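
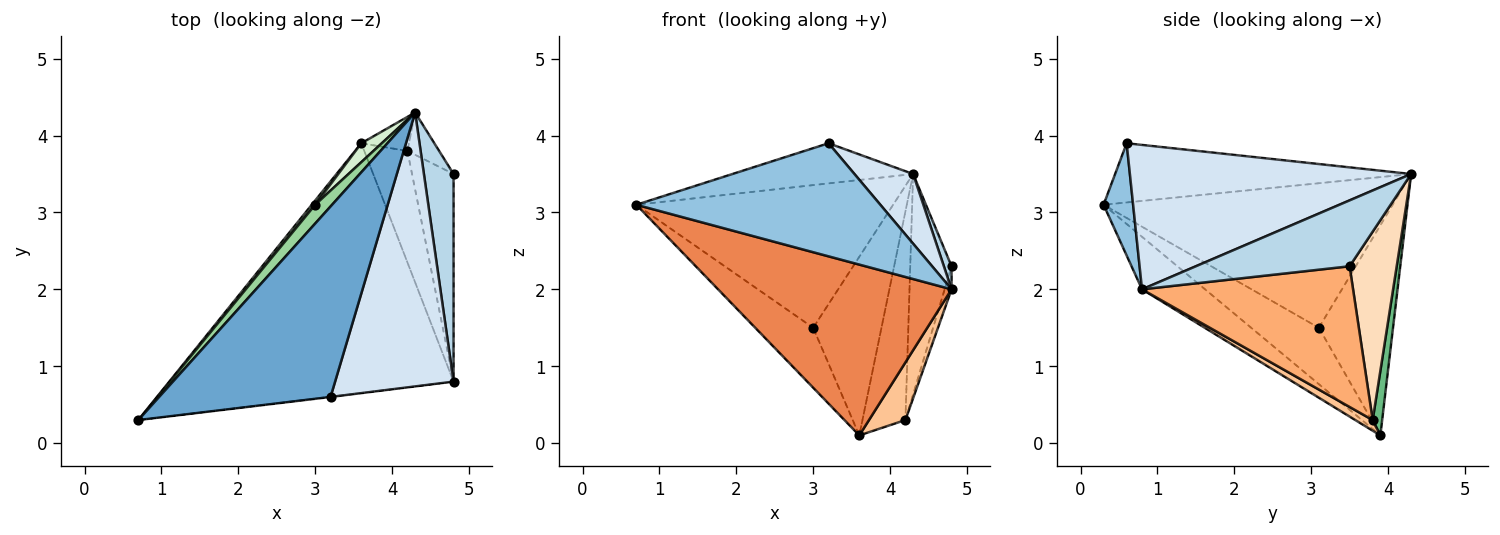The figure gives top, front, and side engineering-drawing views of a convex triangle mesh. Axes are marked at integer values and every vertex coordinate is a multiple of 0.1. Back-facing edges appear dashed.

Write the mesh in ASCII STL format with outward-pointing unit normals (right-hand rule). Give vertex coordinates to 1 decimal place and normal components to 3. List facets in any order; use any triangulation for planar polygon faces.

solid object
 facet normal -0.320 0.195 0.927
  outer loop
   vertex 4.3 4.3 3.5
   vertex 0.7 0.3 3.1
   vertex 3.2 0.6 3.9
  endloop
 endfacet
 facet normal 0.120 -0.993 -0.003
  outer loop
   vertex 4.8 0.8 2.0
   vertex 3.2 0.6 3.9
   vertex 0.7 0.3 3.1
  endloop
 endfacet
 facet normal 0.911 -0.046 0.410
  outer loop
   vertex 4.8 0.8 2.0
   vertex 4.8 3.5 2.3
   vertex 4.3 4.3 3.5
  endloop
 endfacet
 facet normal 0.763 -0.159 0.626
  outer loop
   vertex 4.8 0.8 2.0
   vertex 4.3 4.3 3.5
   vertex 3.2 0.6 3.9
  endloop
 endfacet
 facet normal -0.151 -0.558 -0.816
  outer loop
   vertex 3.6 3.9 0.1
   vertex 4.8 0.8 2.0
   vertex 0.7 0.3 3.1
  endloop
 endfacet
 facet normal 0.959 0.031 -0.283
  outer loop
   vertex 4.2 3.8 0.3
   vertex 4.8 3.5 2.3
   vertex 4.8 0.8 2.0
  endloop
 endfacet
 facet normal 0.214 -0.449 -0.868
  outer loop
   vertex 4.2 3.8 0.3
   vertex 4.8 0.8 2.0
   vertex 3.6 3.9 0.1
  endloop
 endfacet
 facet normal 0.746 0.654 -0.126
  outer loop
   vertex 4.2 3.8 0.3
   vertex 4.3 4.3 3.5
   vertex 4.8 3.5 2.3
  endloop
 endfacet
 facet normal 0.213 0.964 -0.157
  outer loop
   vertex 4.2 3.8 0.3
   vertex 3.6 3.9 0.1
   vertex 4.3 4.3 3.5
  endloop
 endfacet
 facet normal -0.745 0.662 0.087
  outer loop
   vertex 3.0 3.1 1.5
   vertex 0.7 0.3 3.1
   vertex 4.3 4.3 3.5
  endloop
 endfacet
 facet normal -0.759 0.650 0.046
  outer loop
   vertex 3.0 3.1 1.5
   vertex 3.6 3.9 0.1
   vertex 0.7 0.3 3.1
  endloop
 endfacet
 facet normal -0.734 0.676 0.072
  outer loop
   vertex 3.0 3.1 1.5
   vertex 4.3 4.3 3.5
   vertex 3.6 3.9 0.1
  endloop
 endfacet
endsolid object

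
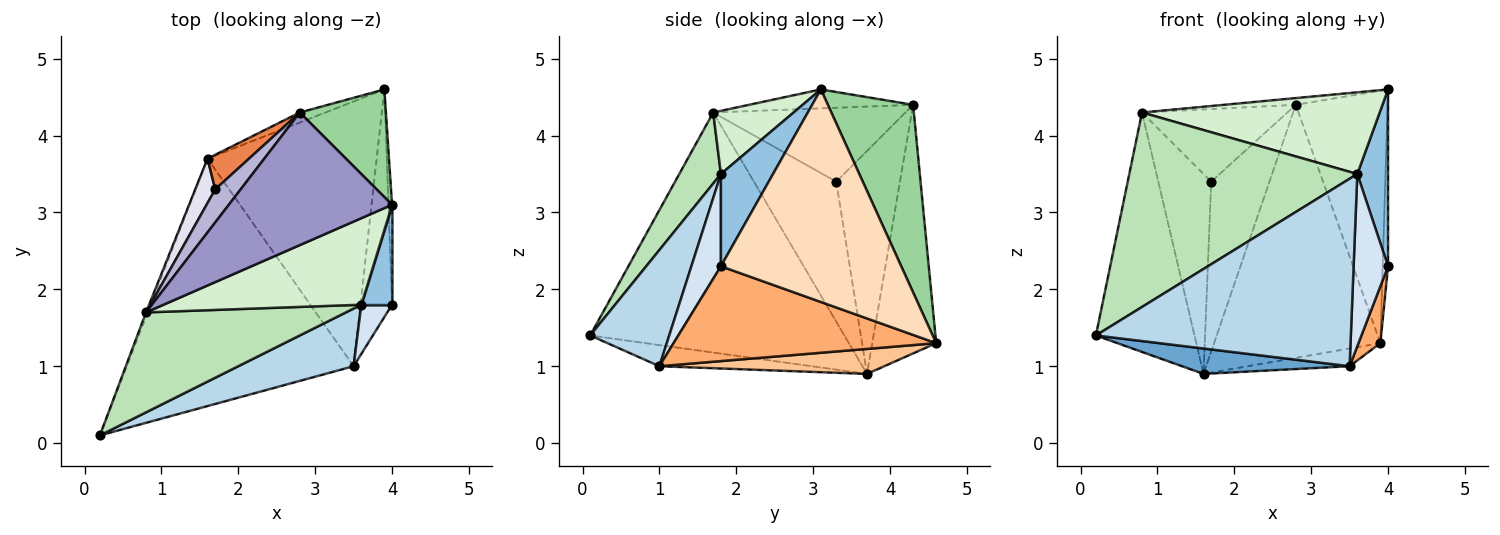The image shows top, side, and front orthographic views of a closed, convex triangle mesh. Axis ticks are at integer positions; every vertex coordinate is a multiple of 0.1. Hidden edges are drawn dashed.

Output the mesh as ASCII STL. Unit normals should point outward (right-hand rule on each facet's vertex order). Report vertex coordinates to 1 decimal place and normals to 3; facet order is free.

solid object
 facet normal -0.092 -0.102 -0.991
  outer loop
   vertex 3.5 1.0 1.0
   vertex 0.2 0.1 1.4
   vertex 1.6 3.7 0.9
  endloop
 endfacet
 facet normal 0.828 -0.488 0.276
  outer loop
   vertex 3.6 1.8 3.5
   vertex 4.0 1.8 2.3
   vertex 4.0 3.1 4.6
  endloop
 endfacet
 facet normal 0.284 -0.916 0.282
  outer loop
   vertex 3.6 1.8 3.5
   vertex 0.2 0.1 1.4
   vertex 3.5 1.0 1.0
  endloop
 endfacet
 facet normal 0.636 -0.742 0.212
  outer loop
   vertex 3.6 1.8 3.5
   vertex 3.5 1.0 1.0
   vertex 4.0 1.8 2.3
  endloop
 endfacet
 facet normal -0.731 0.668 0.136
  outer loop
   vertex 1.7 3.3 3.4
   vertex 2.8 4.3 4.4
   vertex 1.6 3.7 0.9
  endloop
 endfacet
 facet normal 0.946 -0.079 -0.315
  outer loop
   vertex 3.9 4.6 1.3
   vertex 4.0 1.8 2.3
   vertex 3.5 1.0 1.0
  endloop
 endfacet
 facet normal 0.146 0.066 -0.987
  outer loop
   vertex 3.9 4.6 1.3
   vertex 3.5 1.0 1.0
   vertex 1.6 3.7 0.9
  endloop
 endfacet
 facet normal 0.999 0.030 -0.017
  outer loop
   vertex 3.9 4.6 1.3
   vertex 4.0 3.1 4.6
   vertex 4.0 1.8 2.3
  endloop
 endfacet
 facet normal -0.359 0.933 -0.037
  outer loop
   vertex 3.9 4.6 1.3
   vertex 1.6 3.7 0.9
   vertex 2.8 4.3 4.4
  endloop
 endfacet
 facet normal 0.650 0.699 0.298
  outer loop
   vertex 3.9 4.6 1.3
   vertex 2.8 4.3 4.4
   vertex 4.0 3.1 4.6
  endloop
 endfacet
 facet normal 0.160 -0.878 0.451
  outer loop
   vertex 0.8 1.7 4.3
   vertex 0.2 0.1 1.4
   vertex 3.6 1.8 3.5
  endloop
 endfacet
 facet normal 0.226 -0.669 0.708
  outer loop
   vertex 0.8 1.7 4.3
   vertex 3.6 1.8 3.5
   vertex 4.0 3.1 4.6
  endloop
 endfacet
 facet normal -0.115 0.050 0.992
  outer loop
   vertex 0.8 1.7 4.3
   vertex 4.0 3.1 4.6
   vertex 2.8 4.3 4.4
  endloop
 endfacet
 facet normal -0.769 0.582 0.265
  outer loop
   vertex 0.8 1.7 4.3
   vertex 2.8 4.3 4.4
   vertex 1.7 3.3 3.4
  endloop
 endfacet
 facet normal -0.932 0.362 -0.007
  outer loop
   vertex 0.8 1.7 4.3
   vertex 1.6 3.7 0.9
   vertex 0.2 0.1 1.4
  endloop
 endfacet
 facet normal -0.835 0.537 0.119
  outer loop
   vertex 0.8 1.7 4.3
   vertex 1.7 3.3 3.4
   vertex 1.6 3.7 0.9
  endloop
 endfacet
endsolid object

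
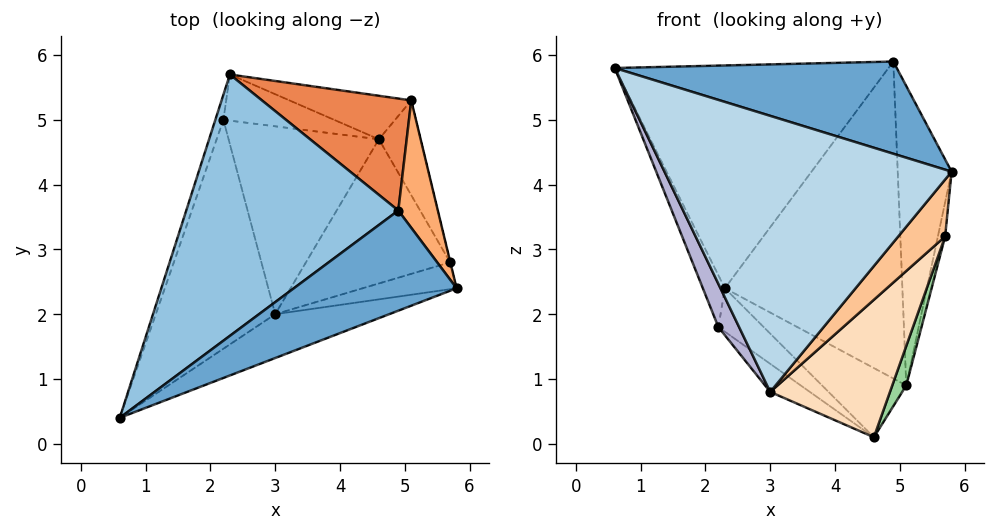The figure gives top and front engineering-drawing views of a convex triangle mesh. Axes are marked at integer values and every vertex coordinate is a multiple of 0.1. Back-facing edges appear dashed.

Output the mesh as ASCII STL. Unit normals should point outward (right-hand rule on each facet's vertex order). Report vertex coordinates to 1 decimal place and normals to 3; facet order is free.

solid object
 facet normal 0.438 -0.609 0.662
  outer loop
   vertex 4.9 3.6 5.9
   vertex 0.6 0.4 5.8
   vertex 5.8 2.4 4.2
  endloop
 endfacet
 facet normal -0.448 0.580 0.681
  outer loop
   vertex 4.9 3.6 5.9
   vertex 2.3 5.7 2.4
   vertex 0.6 0.4 5.8
  endloop
 endfacet
 facet normal 0.315 -0.937 -0.149
  outer loop
   vertex 3.0 2.0 0.8
   vertex 5.8 2.4 4.2
   vertex 0.6 0.4 5.8
  endloop
 endfacet
 facet normal -0.162 0.835 -0.525
  outer loop
   vertex 5.1 5.3 0.9
   vertex 4.6 4.7 0.1
   vertex 2.3 5.7 2.4
  endloop
 endfacet
 facet normal 0.299 0.900 0.318
  outer loop
   vertex 5.1 5.3 0.9
   vertex 2.3 5.7 2.4
   vertex 4.9 3.6 5.9
  endloop
 endfacet
 facet normal 0.891 0.417 0.177
  outer loop
   vertex 5.1 5.3 0.9
   vertex 4.9 3.6 5.9
   vertex 5.8 2.4 4.2
  endloop
 endfacet
 facet normal 0.543 -0.759 -0.358
  outer loop
   vertex 5.7 2.8 3.2
   vertex 5.8 2.4 4.2
   vertex 3.0 2.0 0.8
  endloop
 endfacet
 facet normal 0.647 -0.526 -0.552
  outer loop
   vertex 5.7 2.8 3.2
   vertex 3.0 2.0 0.8
   vertex 4.6 4.7 0.1
  endloop
 endfacet
 facet normal 0.974 0.228 -0.006
  outer loop
   vertex 5.7 2.8 3.2
   vertex 5.1 5.3 0.9
   vertex 5.8 2.4 4.2
  endloop
 endfacet
 facet normal 0.889 -0.176 -0.423
  outer loop
   vertex 5.7 2.8 3.2
   vertex 4.6 4.7 0.1
   vertex 5.1 5.3 0.9
  endloop
 endfacet
 facet normal -0.395 0.630 -0.669
  outer loop
   vertex 2.2 5.0 1.8
   vertex 2.3 5.7 2.4
   vertex 4.6 4.7 0.1
  endloop
 endfacet
 facet normal -0.563 0.122 -0.817
  outer loop
   vertex 2.2 5.0 1.8
   vertex 4.6 4.7 0.1
   vertex 3.0 2.0 0.8
  endloop
 endfacet
 facet normal -0.965 0.236 -0.115
  outer loop
   vertex 2.2 5.0 1.8
   vertex 0.6 0.4 5.8
   vertex 2.3 5.7 2.4
  endloop
 endfacet
 facet normal -0.887 -0.086 -0.453
  outer loop
   vertex 2.2 5.0 1.8
   vertex 3.0 2.0 0.8
   vertex 0.6 0.4 5.8
  endloop
 endfacet
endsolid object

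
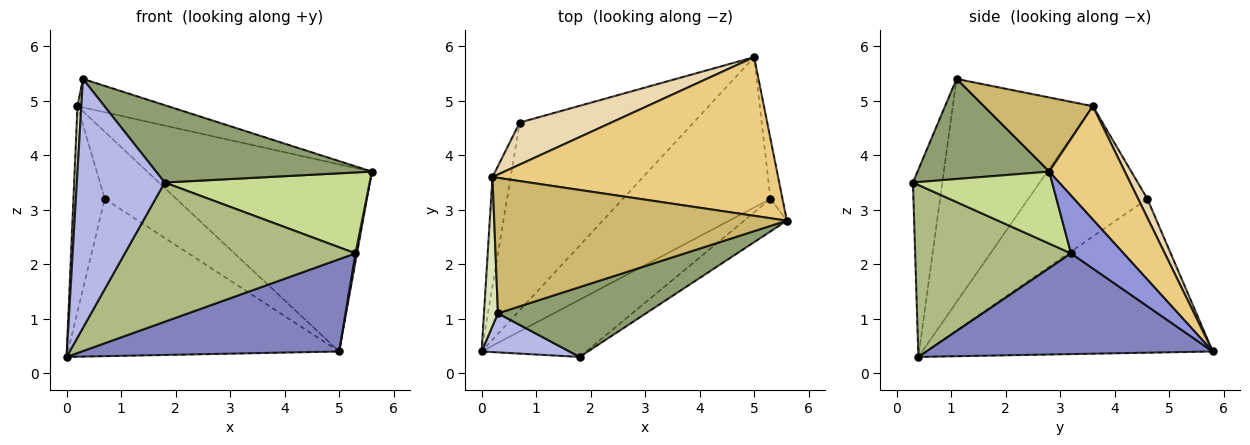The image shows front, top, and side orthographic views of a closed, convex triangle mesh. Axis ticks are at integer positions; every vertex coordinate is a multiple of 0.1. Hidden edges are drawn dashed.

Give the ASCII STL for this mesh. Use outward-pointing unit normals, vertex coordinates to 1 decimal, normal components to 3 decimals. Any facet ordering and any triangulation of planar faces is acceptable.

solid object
 facet normal -0.561 0.532 -0.634
  outer loop
   vertex 0.7 4.6 3.2
   vertex 5.0 5.8 0.4
   vertex 0.0 0.4 0.3
  endloop
 endfacet
 facet normal 0.503 -0.452 -0.737
  outer loop
   vertex 5.3 3.2 2.2
   vertex 0.0 0.4 0.3
   vertex 5.0 5.8 0.4
  endloop
 endfacet
 facet normal 0.979 -0.028 -0.203
  outer loop
   vertex 5.3 3.2 2.2
   vertex 5.0 5.8 0.4
   vertex 5.6 2.8 3.7
  endloop
 endfacet
 facet normal -0.314 -0.938 0.147
  outer loop
   vertex 1.8 0.3 3.5
   vertex 0.3 1.1 5.4
   vertex 0.0 0.4 0.3
  endloop
 endfacet
 facet normal 0.413 -0.676 0.610
  outer loop
   vertex 1.8 0.3 3.5
   vertex 5.6 2.8 3.7
   vertex 0.3 1.1 5.4
  endloop
 endfacet
 facet normal 0.530 -0.784 -0.323
  outer loop
   vertex 1.8 0.3 3.5
   vertex 0.0 0.4 0.3
   vertex 5.3 3.2 2.2
  endloop
 endfacet
 facet normal 0.533 -0.785 -0.316
  outer loop
   vertex 1.8 0.3 3.5
   vertex 5.3 3.2 2.2
   vertex 5.6 2.8 3.7
  endloop
 endfacet
 facet normal -0.998 -0.027 0.062
  outer loop
   vertex 0.2 3.6 4.9
   vertex 0.0 0.4 0.3
   vertex 0.3 1.1 5.4
  endloop
 endfacet
 facet normal -0.958 0.252 -0.134
  outer loop
   vertex 0.2 3.6 4.9
   vertex 0.7 4.6 3.2
   vertex 0.0 0.4 0.3
  endloop
 endfacet
 facet normal 0.241 0.200 0.950
  outer loop
   vertex 0.2 3.6 4.9
   vertex 0.3 1.1 5.4
   vertex 5.6 2.8 3.7
  endloop
 endfacet
 facet normal 0.249 0.739 0.626
  outer loop
   vertex 0.2 3.6 4.9
   vertex 5.6 2.8 3.7
   vertex 5.0 5.8 0.4
  endloop
 endfacet
 facet normal 0.108 0.843 0.528
  outer loop
   vertex 0.2 3.6 4.9
   vertex 5.0 5.8 0.4
   vertex 0.7 4.6 3.2
  endloop
 endfacet
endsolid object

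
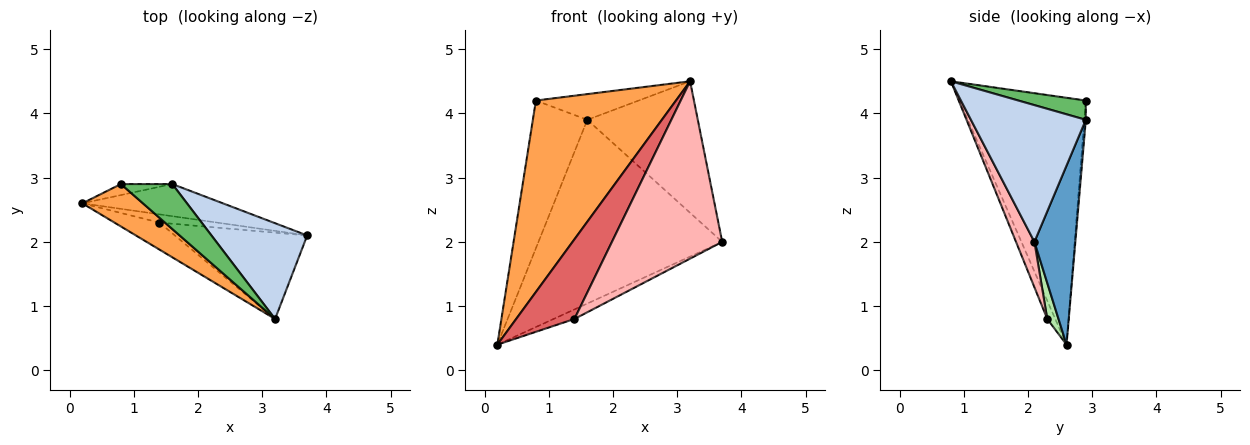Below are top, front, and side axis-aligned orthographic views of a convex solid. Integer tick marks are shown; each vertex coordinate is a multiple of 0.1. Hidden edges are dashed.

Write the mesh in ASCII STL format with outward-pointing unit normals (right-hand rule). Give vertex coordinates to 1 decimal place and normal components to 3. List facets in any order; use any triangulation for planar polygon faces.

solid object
 facet normal 0.214 0.962 -0.168
  outer loop
   vertex 1.6 2.9 3.9
   vertex 3.7 2.1 2.0
   vertex 0.2 2.6 0.4
  endloop
 endfacet
 facet normal 0.643 0.619 0.451
  outer loop
   vertex 1.6 2.9 3.9
   vertex 3.2 0.8 4.5
   vertex 3.7 2.1 2.0
  endloop
 endfacet
 facet normal -0.661 -0.732 0.162
  outer loop
   vertex 0.8 2.9 4.2
   vertex 0.2 2.6 0.4
   vertex 3.2 0.8 4.5
  endloop
 endfacet
 facet normal -0.028 0.997 -0.074
  outer loop
   vertex 0.8 2.9 4.2
   vertex 1.6 2.9 3.9
   vertex 0.2 2.6 0.4
  endloop
 endfacet
 facet normal 0.310 0.472 0.826
  outer loop
   vertex 0.8 2.9 4.2
   vertex 3.2 0.8 4.5
   vertex 1.6 2.9 3.9
  endloop
 endfacet
 facet normal 0.377 0.700 -0.606
  outer loop
   vertex 1.4 2.3 0.8
   vertex 0.2 2.6 0.4
   vertex 3.7 2.1 2.0
  endloop
 endfacet
 facet normal -0.129 -0.939 -0.318
  outer loop
   vertex 1.4 2.3 0.8
   vertex 3.2 0.8 4.5
   vertex 0.2 2.6 0.4
  endloop
 endfacet
 facet normal 0.148 -0.889 -0.433
  outer loop
   vertex 1.4 2.3 0.8
   vertex 3.7 2.1 2.0
   vertex 3.2 0.8 4.5
  endloop
 endfacet
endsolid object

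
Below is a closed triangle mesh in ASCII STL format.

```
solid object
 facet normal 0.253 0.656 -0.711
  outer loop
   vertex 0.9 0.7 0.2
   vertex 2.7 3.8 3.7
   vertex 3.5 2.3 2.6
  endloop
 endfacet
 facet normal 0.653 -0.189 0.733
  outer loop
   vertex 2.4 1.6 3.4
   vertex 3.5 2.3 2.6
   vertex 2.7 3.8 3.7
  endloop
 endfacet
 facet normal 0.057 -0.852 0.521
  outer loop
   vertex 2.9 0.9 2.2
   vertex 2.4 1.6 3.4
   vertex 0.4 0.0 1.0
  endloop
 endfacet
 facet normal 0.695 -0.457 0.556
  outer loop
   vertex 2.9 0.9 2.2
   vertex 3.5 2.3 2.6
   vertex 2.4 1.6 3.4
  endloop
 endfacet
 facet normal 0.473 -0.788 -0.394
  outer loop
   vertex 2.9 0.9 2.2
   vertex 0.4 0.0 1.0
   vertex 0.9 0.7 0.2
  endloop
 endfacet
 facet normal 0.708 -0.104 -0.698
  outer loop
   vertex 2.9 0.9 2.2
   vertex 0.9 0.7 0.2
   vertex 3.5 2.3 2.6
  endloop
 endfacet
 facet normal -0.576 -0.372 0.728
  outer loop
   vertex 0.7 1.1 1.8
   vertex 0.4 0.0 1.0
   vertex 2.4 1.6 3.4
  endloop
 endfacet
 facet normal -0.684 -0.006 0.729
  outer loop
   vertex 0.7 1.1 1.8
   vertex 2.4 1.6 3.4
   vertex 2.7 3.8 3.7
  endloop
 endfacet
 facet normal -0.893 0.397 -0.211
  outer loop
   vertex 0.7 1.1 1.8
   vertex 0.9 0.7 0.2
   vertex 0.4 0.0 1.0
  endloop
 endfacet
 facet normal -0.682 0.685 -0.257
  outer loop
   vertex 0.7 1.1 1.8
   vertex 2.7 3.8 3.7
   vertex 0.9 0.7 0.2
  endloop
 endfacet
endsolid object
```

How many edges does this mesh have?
15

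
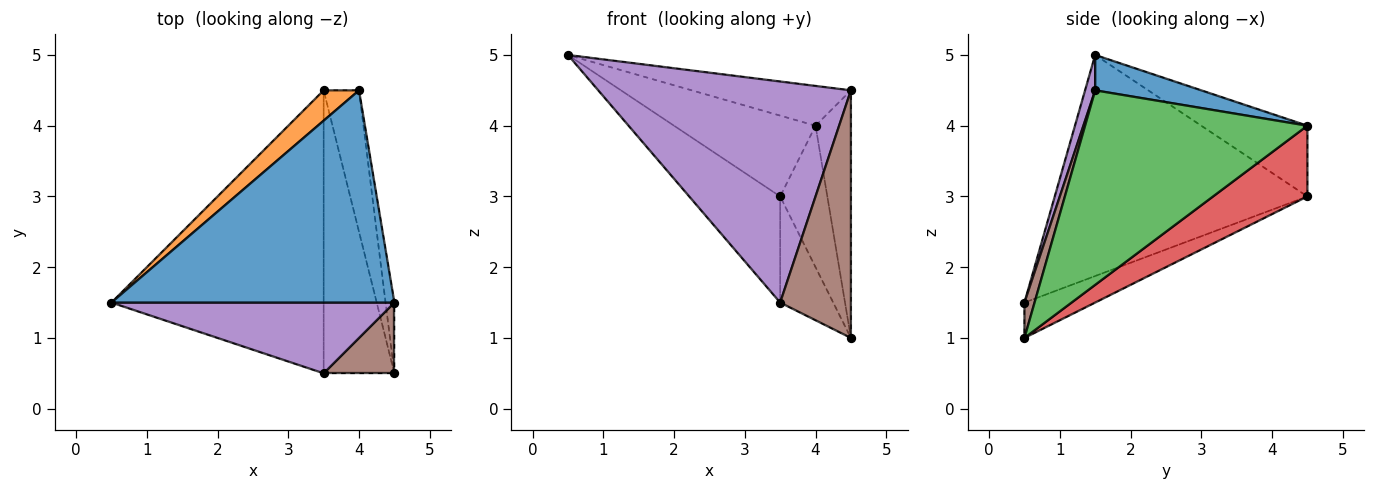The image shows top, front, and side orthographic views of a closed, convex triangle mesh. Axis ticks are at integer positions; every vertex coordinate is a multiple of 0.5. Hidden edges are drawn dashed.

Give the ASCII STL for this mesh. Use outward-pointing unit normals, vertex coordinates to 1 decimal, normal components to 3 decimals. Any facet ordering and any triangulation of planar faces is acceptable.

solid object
 facet normal 0.122 0.183 0.976
  outer loop
   vertex 4.0 4.5 4.0
   vertex 0.5 1.5 5.0
   vertex 4.5 1.5 4.5
  endloop
 endfacet
 facet normal -0.575 0.766 0.287
  outer loop
   vertex 4.0 4.5 4.0
   vertex 3.5 4.5 3.0
   vertex 0.5 1.5 5.0
  endloop
 endfacet
 facet normal 0.987 0.157 -0.045
  outer loop
   vertex 4.0 4.5 4.0
   vertex 4.5 1.5 4.5
   vertex 4.5 0.5 1.0
  endloop
 endfacet
 facet normal 0.816 0.408 -0.408
  outer loop
   vertex 4.0 4.5 4.0
   vertex 4.5 0.5 1.0
   vertex 3.5 4.5 3.0
  endloop
 endfacet
 facet normal 0.038 -0.952 0.305
  outer loop
   vertex 3.5 0.5 1.5
   vertex 4.5 1.5 4.5
   vertex 0.5 1.5 5.0
  endloop
 endfacet
 facet normal 0.136 -0.953 0.272
  outer loop
   vertex 3.5 0.5 1.5
   vertex 4.5 0.5 1.0
   vertex 4.5 1.5 4.5
  endloop
 endfacet
 facet normal -0.698 0.251 -0.670
  outer loop
   vertex 3.5 0.5 1.5
   vertex 0.5 1.5 5.0
   vertex 3.5 4.5 3.0
  endloop
 endfacet
 facet normal -0.424 0.318 -0.848
  outer loop
   vertex 3.5 0.5 1.5
   vertex 3.5 4.5 3.0
   vertex 4.5 0.5 1.0
  endloop
 endfacet
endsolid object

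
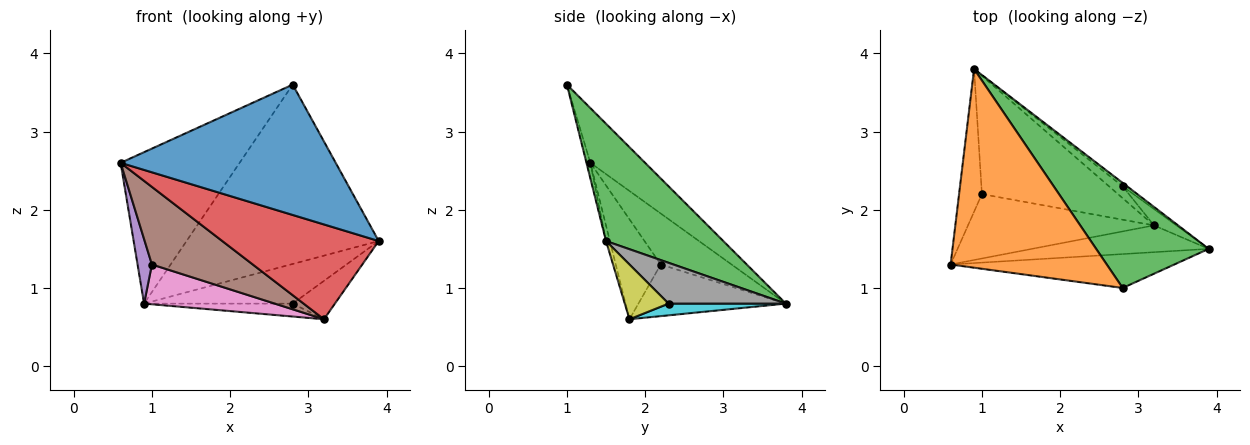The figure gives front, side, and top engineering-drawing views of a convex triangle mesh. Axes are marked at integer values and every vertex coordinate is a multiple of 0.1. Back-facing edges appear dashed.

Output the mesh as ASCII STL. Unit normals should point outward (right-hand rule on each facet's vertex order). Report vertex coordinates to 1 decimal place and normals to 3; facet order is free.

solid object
 facet normal -0.018 -0.968 -0.252
  outer loop
   vertex 2.8 1.0 3.6
   vertex 0.6 1.3 2.6
   vertex 3.9 1.5 1.6
  endloop
 endfacet
 facet normal -0.269 0.584 0.766
  outer loop
   vertex 2.8 1.0 3.6
   vertex 0.9 3.8 0.8
   vertex 0.6 1.3 2.6
  endloop
 endfacet
 facet normal 0.466 0.763 0.447
  outer loop
   vertex 2.8 1.0 3.6
   vertex 3.9 1.5 1.6
   vertex 0.9 3.8 0.8
  endloop
 endfacet
 facet normal -0.024 -0.962 -0.272
  outer loop
   vertex 3.2 1.8 0.6
   vertex 3.9 1.5 1.6
   vertex 0.6 1.3 2.6
  endloop
 endfacet
 facet normal -0.897 -0.182 -0.402
  outer loop
   vertex 1.0 2.2 1.3
   vertex 0.6 1.3 2.6
   vertex 0.9 3.8 0.8
  endloop
 endfacet
 facet normal -0.325 -0.728 -0.604
  outer loop
   vertex 1.0 2.2 1.3
   vertex 3.2 1.8 0.6
   vertex 0.6 1.3 2.6
  endloop
 endfacet
 facet normal -0.338 -0.300 -0.892
  outer loop
   vertex 1.0 2.2 1.3
   vertex 0.9 3.8 0.8
   vertex 3.2 1.8 0.6
  endloop
 endfacet
 facet normal 0.618 0.783 -0.067
  outer loop
   vertex 2.8 2.3 0.8
   vertex 0.9 3.8 0.8
   vertex 3.9 1.5 1.6
  endloop
 endfacet
 facet normal 0.690 0.666 -0.284
  outer loop
   vertex 2.8 2.3 0.8
   vertex 3.9 1.5 1.6
   vertex 3.2 1.8 0.6
  endloop
 endfacet
 facet normal 0.502 0.636 -0.586
  outer loop
   vertex 2.8 2.3 0.8
   vertex 3.2 1.8 0.6
   vertex 0.9 3.8 0.8
  endloop
 endfacet
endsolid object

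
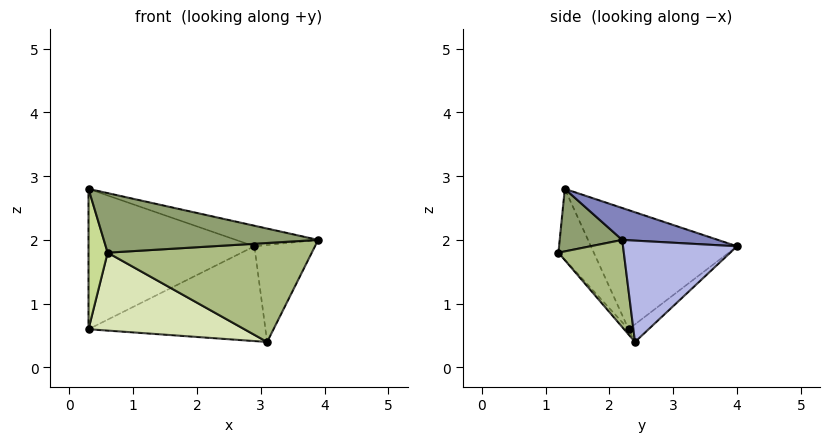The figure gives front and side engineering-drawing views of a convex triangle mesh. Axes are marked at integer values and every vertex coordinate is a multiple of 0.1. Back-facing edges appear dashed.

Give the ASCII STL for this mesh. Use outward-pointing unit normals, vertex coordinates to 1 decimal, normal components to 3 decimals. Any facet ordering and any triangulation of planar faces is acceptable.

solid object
 facet normal -0.626 0.710 0.323
  outer loop
   vertex 0.3 1.3 2.8
   vertex 2.9 4.0 1.9
   vertex 0.3 2.3 0.6
  endloop
 endfacet
 facet normal 0.178 0.153 0.972
  outer loop
   vertex 0.3 1.3 2.8
   vertex 3.9 2.2 2.0
   vertex 2.9 4.0 1.9
  endloop
 endfacet
 facet normal -0.076 0.677 -0.732
  outer loop
   vertex 3.1 2.4 0.4
   vertex 0.3 2.3 0.6
   vertex 2.9 4.0 1.9
  endloop
 endfacet
 facet normal 0.825 0.438 -0.358
  outer loop
   vertex 3.1 2.4 0.4
   vertex 2.9 4.0 1.9
   vertex 3.9 2.2 2.0
  endloop
 endfacet
 facet normal 0.276 -0.945 0.177
  outer loop
   vertex 0.6 1.2 1.8
   vertex 3.9 2.2 2.0
   vertex 0.3 1.3 2.8
  endloop
 endfacet
 facet normal 0.294 -0.919 -0.262
  outer loop
   vertex 0.6 1.2 1.8
   vertex 3.1 2.4 0.4
   vertex 3.9 2.2 2.0
  endloop
 endfacet
 facet normal -0.860 -0.465 -0.211
  outer loop
   vertex 0.6 1.2 1.8
   vertex 0.3 1.3 2.8
   vertex 0.3 2.3 0.6
  endloop
 endfacet
 facet normal -0.022 -0.740 -0.673
  outer loop
   vertex 0.6 1.2 1.8
   vertex 0.3 2.3 0.6
   vertex 3.1 2.4 0.4
  endloop
 endfacet
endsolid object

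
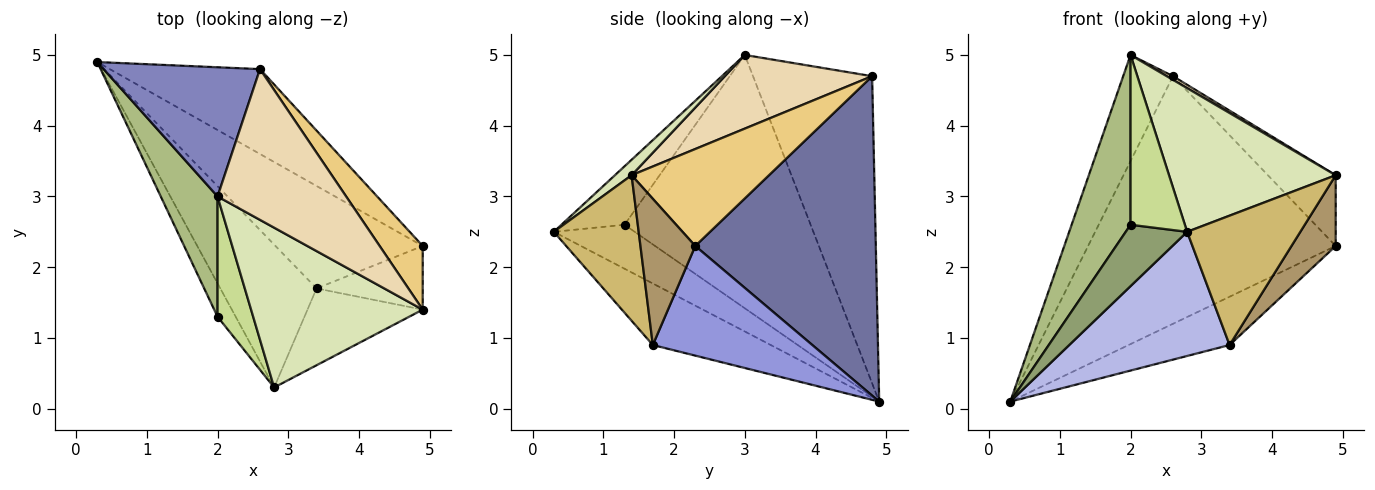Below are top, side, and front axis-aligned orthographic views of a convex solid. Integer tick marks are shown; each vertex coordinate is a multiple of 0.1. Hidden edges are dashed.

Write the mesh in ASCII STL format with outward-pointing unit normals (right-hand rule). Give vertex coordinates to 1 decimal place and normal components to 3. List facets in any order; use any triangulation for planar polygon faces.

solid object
 facet normal 0.568 0.779 -0.267
  outer loop
   vertex 2.6 4.8 4.7
   vertex 4.9 2.3 2.3
   vertex 0.3 4.9 0.1
  endloop
 endfacet
 facet normal -0.835 0.349 0.425
  outer loop
   vertex 2.6 4.8 4.7
   vertex 0.3 4.9 0.1
   vertex 2.0 3.0 5.0
  endloop
 endfacet
 facet normal 0.559 0.354 -0.750
  outer loop
   vertex 3.4 1.7 0.9
   vertex 0.3 4.9 0.1
   vertex 4.9 2.3 2.3
  endloop
 endfacet
 facet normal -0.434 -0.591 -0.680
  outer loop
   vertex 3.4 1.7 0.9
   vertex 2.8 0.3 2.5
   vertex 0.3 4.9 0.1
  endloop
 endfacet
 facet normal -0.757 -0.574 -0.312
  outer loop
   vertex 2.0 1.3 2.6
   vertex 0.3 4.9 0.1
   vertex 2.8 0.3 2.5
  endloop
 endfacet
 facet normal -0.932 -0.295 0.209
  outer loop
   vertex 2.0 1.3 2.6
   vertex 2.0 3.0 5.0
   vertex 0.3 4.9 0.1
  endloop
 endfacet
 facet normal -0.688 -0.592 0.420
  outer loop
   vertex 2.0 1.3 2.6
   vertex 2.8 0.3 2.5
   vertex 2.0 3.0 5.0
  endloop
 endfacet
 facet normal 0.067 -0.667 0.742
  outer loop
   vertex 4.9 1.4 3.3
   vertex 2.0 3.0 5.0
   vertex 2.8 0.3 2.5
  endloop
 endfacet
 facet normal 0.678 -0.547 -0.492
  outer loop
   vertex 4.9 1.4 3.3
   vertex 3.4 1.7 0.9
   vertex 4.9 2.3 2.3
  endloop
 endfacet
 facet normal 0.542 -0.723 -0.429
  outer loop
   vertex 4.9 1.4 3.3
   vertex 2.8 0.3 2.5
   vertex 3.4 1.7 0.9
  endloop
 endfacet
 facet normal 0.833 0.411 0.370
  outer loop
   vertex 4.9 1.4 3.3
   vertex 4.9 2.3 2.3
   vertex 2.6 4.8 4.7
  endloop
 endfacet
 facet normal 0.497 -0.021 0.868
  outer loop
   vertex 4.9 1.4 3.3
   vertex 2.6 4.8 4.7
   vertex 2.0 3.0 5.0
  endloop
 endfacet
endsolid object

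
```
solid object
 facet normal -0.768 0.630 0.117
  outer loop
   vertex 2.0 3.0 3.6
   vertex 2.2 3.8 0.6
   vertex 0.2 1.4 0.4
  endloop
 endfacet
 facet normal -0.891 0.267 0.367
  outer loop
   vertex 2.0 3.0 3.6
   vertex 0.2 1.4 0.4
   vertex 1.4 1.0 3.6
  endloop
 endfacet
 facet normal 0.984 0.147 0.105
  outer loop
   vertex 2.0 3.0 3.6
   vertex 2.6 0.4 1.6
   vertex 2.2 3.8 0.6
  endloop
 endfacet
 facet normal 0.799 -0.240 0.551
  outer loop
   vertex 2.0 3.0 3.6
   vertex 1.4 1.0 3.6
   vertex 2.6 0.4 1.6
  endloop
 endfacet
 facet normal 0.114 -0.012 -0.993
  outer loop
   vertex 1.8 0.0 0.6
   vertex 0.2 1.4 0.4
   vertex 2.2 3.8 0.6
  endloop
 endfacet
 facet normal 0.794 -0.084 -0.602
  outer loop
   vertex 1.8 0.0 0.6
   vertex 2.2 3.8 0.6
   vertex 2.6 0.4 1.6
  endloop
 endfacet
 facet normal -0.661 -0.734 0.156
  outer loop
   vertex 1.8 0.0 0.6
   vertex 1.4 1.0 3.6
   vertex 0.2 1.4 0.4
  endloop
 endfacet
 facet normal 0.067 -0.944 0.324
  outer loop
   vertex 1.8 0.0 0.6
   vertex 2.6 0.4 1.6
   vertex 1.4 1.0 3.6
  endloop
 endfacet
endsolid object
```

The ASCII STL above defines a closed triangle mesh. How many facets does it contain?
8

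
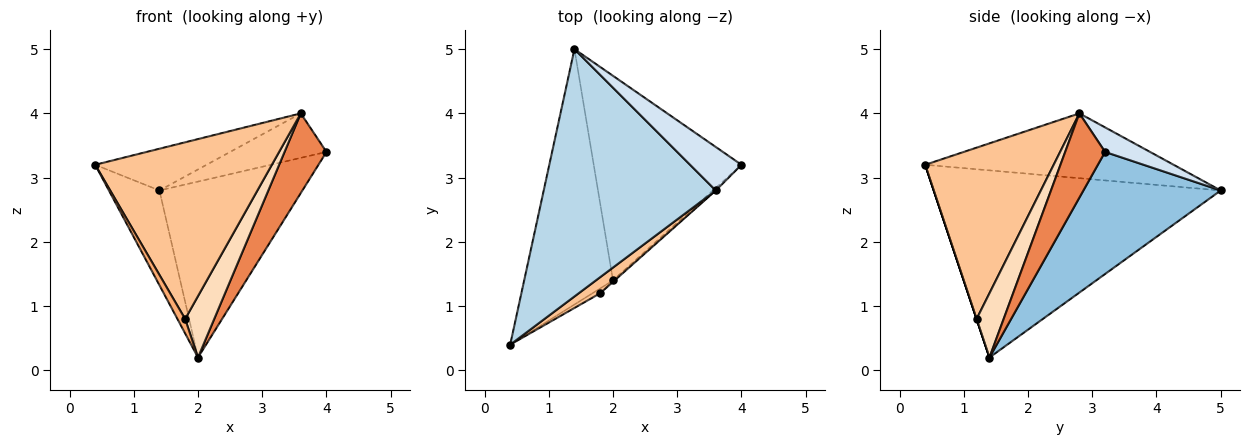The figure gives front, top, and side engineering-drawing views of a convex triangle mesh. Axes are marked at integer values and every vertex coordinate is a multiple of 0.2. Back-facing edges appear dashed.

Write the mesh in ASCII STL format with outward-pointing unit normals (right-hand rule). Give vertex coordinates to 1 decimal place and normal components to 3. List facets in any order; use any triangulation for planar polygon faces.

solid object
 facet normal -0.892 0.157 -0.423
  outer loop
   vertex 2.0 1.4 0.2
   vertex 0.4 0.4 3.2
   vertex 1.4 5.0 2.8
  endloop
 endfacet
 facet normal 0.531 0.553 -0.643
  outer loop
   vertex 2.0 1.4 0.2
   vertex 1.4 5.0 2.8
   vertex 4.0 3.2 3.4
  endloop
 endfacet
 facet normal -0.348 0.156 0.924
  outer loop
   vertex 3.6 2.8 4.0
   vertex 1.4 5.0 2.8
   vertex 0.4 0.4 3.2
  endloop
 endfacet
 facet normal 0.317 0.678 0.663
  outer loop
   vertex 3.6 2.8 4.0
   vertex 4.0 3.2 3.4
   vertex 1.4 5.0 2.8
  endloop
 endfacet
 facet normal 0.689 -0.724 -0.023
  outer loop
   vertex 3.6 2.8 4.0
   vertex 2.0 1.4 0.2
   vertex 4.0 3.2 3.4
  endloop
 endfacet
 facet normal 0.000 -0.949 -0.316
  outer loop
   vertex 1.8 1.2 0.8
   vertex 0.4 0.4 3.2
   vertex 2.0 1.4 0.2
  endloop
 endfacet
 facet normal 0.587 -0.807 0.073
  outer loop
   vertex 1.8 1.2 0.8
   vertex 3.6 2.8 4.0
   vertex 0.4 0.4 3.2
  endloop
 endfacet
 facet normal 0.681 -0.732 -0.017
  outer loop
   vertex 1.8 1.2 0.8
   vertex 2.0 1.4 0.2
   vertex 3.6 2.8 4.0
  endloop
 endfacet
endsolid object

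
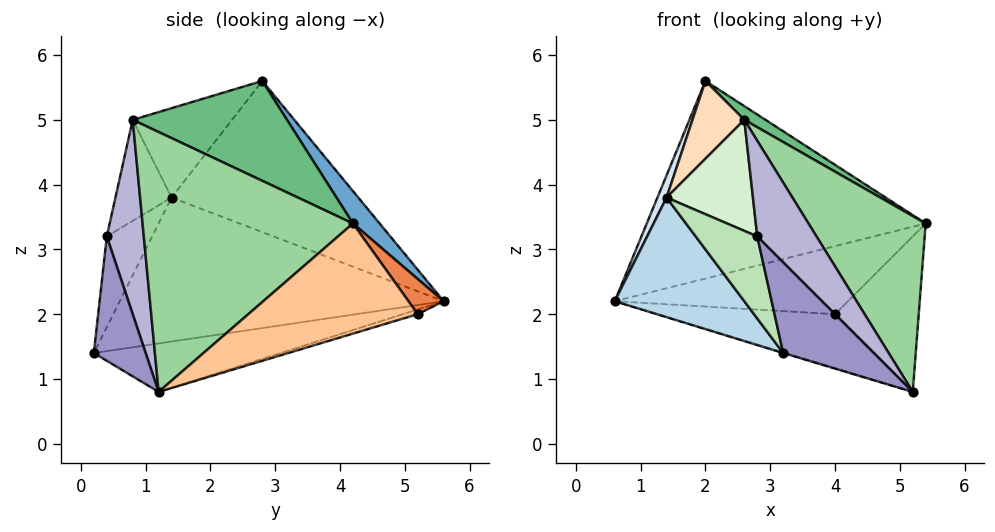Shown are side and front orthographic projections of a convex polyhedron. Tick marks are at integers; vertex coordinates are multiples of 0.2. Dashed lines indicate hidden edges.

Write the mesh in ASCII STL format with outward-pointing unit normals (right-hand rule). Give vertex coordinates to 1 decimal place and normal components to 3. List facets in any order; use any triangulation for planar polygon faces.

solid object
 facet normal 0.075 0.785 0.615
  outer loop
   vertex 2.0 2.8 5.6
   vertex 5.4 4.2 3.4
   vertex 0.6 5.6 2.2
  endloop
 endfacet
 facet normal -0.289 0.003 -0.957
  outer loop
   vertex 5.2 1.2 0.8
   vertex 3.2 0.2 1.4
   vertex 0.6 5.6 2.2
  endloop
 endfacet
 facet normal -0.827 -0.331 -0.455
  outer loop
   vertex 1.4 1.4 3.8
   vertex 0.6 5.6 2.2
   vertex 3.2 0.2 1.4
  endloop
 endfacet
 facet normal -0.936 -0.046 0.348
  outer loop
   vertex 1.4 1.4 3.8
   vertex 2.0 2.8 5.6
   vertex 0.6 5.6 2.2
  endloop
 endfacet
 facet normal 0.130 0.864 0.487
  outer loop
   vertex 4.0 5.2 2.0
   vertex 0.6 5.6 2.2
   vertex 5.4 4.2 3.4
  endloop
 endfacet
 facet normal -0.023 0.281 -0.959
  outer loop
   vertex 4.0 5.2 2.0
   vertex 5.2 1.2 0.8
   vertex 0.6 5.6 2.2
  endloop
 endfacet
 facet normal 0.775 0.383 -0.502
  outer loop
   vertex 4.0 5.2 2.0
   vertex 5.4 4.2 3.4
   vertex 5.2 1.2 0.8
  endloop
 endfacet
 facet normal -0.742 -0.387 0.548
  outer loop
   vertex 2.6 0.8 5.0
   vertex 2.0 2.8 5.6
   vertex 1.4 1.4 3.8
  endloop
 endfacet
 facet normal 0.564 -0.077 0.822
  outer loop
   vertex 2.6 0.8 5.0
   vertex 5.4 4.2 3.4
   vertex 2.0 2.8 5.6
  endloop
 endfacet
 facet normal 0.783 -0.436 0.443
  outer loop
   vertex 2.6 0.8 5.0
   vertex 5.2 1.2 0.8
   vertex 5.4 4.2 3.4
  endloop
 endfacet
 facet normal -0.593 -0.804 -0.042
  outer loop
   vertex 2.8 0.4 3.2
   vertex 1.4 1.4 3.8
   vertex 3.2 0.2 1.4
  endloop
 endfacet
 facet normal -0.541 -0.832 0.125
  outer loop
   vertex 2.8 0.4 3.2
   vertex 2.6 0.8 5.0
   vertex 1.4 1.4 3.8
  endloop
 endfacet
 facet normal 0.486 -0.850 0.202
  outer loop
   vertex 2.8 0.4 3.2
   vertex 3.2 0.2 1.4
   vertex 5.2 1.2 0.8
  endloop
 endfacet
 facet normal 0.514 -0.823 0.240
  outer loop
   vertex 2.8 0.4 3.2
   vertex 5.2 1.2 0.8
   vertex 2.6 0.8 5.0
  endloop
 endfacet
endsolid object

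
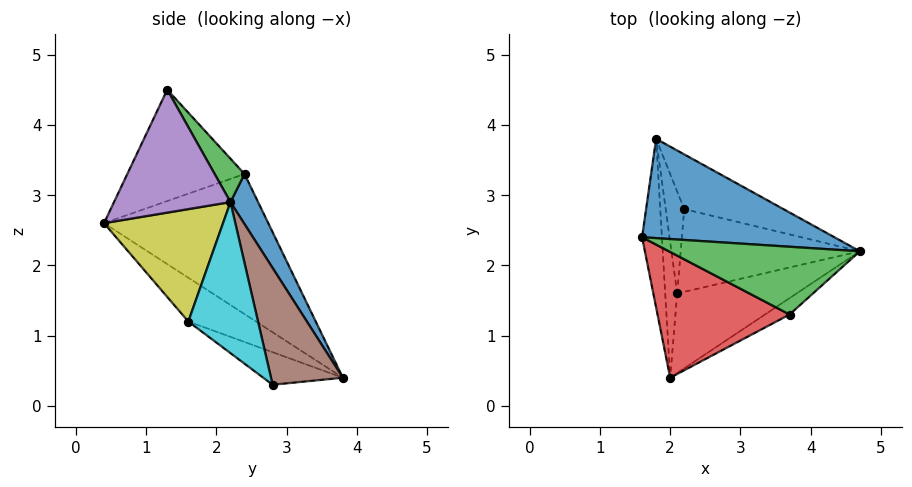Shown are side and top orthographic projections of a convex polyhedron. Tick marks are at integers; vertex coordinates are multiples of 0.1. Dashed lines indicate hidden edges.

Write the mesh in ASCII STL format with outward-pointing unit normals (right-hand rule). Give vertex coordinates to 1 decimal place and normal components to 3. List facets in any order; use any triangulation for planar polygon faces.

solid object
 facet normal 0.114 0.892 0.438
  outer loop
   vertex 1.8 3.8 0.4
   vertex 1.6 2.4 3.3
   vertex 4.7 2.2 2.9
  endloop
 endfacet
 facet normal -0.979 -0.147 -0.139
  outer loop
   vertex 1.8 3.8 0.4
   vertex 2.0 0.4 2.6
   vertex 1.6 2.4 3.3
  endloop
 endfacet
 facet normal 0.124 0.830 0.544
  outer loop
   vertex 3.7 1.3 4.5
   vertex 4.7 2.2 2.9
   vertex 1.6 2.4 3.3
  endloop
 endfacet
 facet normal -0.599 -0.369 0.711
  outer loop
   vertex 3.7 1.3 4.5
   vertex 1.6 2.4 3.3
   vertex 2.0 0.4 2.6
  endloop
 endfacet
 facet normal 0.560 -0.821 -0.112
  outer loop
   vertex 3.7 1.3 4.5
   vertex 2.0 0.4 2.6
   vertex 4.7 2.2 2.9
  endloop
 endfacet
 facet normal 0.715 0.347 -0.607
  outer loop
   vertex 2.2 2.8 0.3
   vertex 1.8 3.8 0.4
   vertex 4.7 2.2 2.9
  endloop
 endfacet
 facet normal -0.941 -0.222 -0.257
  outer loop
   vertex 2.1 1.6 1.2
   vertex 2.0 0.4 2.6
   vertex 1.8 3.8 0.4
  endloop
 endfacet
 facet normal -0.833 -0.286 -0.474
  outer loop
   vertex 2.1 1.6 1.2
   vertex 1.8 3.8 0.4
   vertex 2.2 2.8 0.3
  endloop
 endfacet
 facet normal 0.508 -0.672 -0.539
  outer loop
   vertex 2.1 1.6 1.2
   vertex 4.7 2.2 2.9
   vertex 2.0 0.4 2.6
  endloop
 endfacet
 facet normal 0.546 -0.531 -0.648
  outer loop
   vertex 2.1 1.6 1.2
   vertex 2.2 2.8 0.3
   vertex 4.7 2.2 2.9
  endloop
 endfacet
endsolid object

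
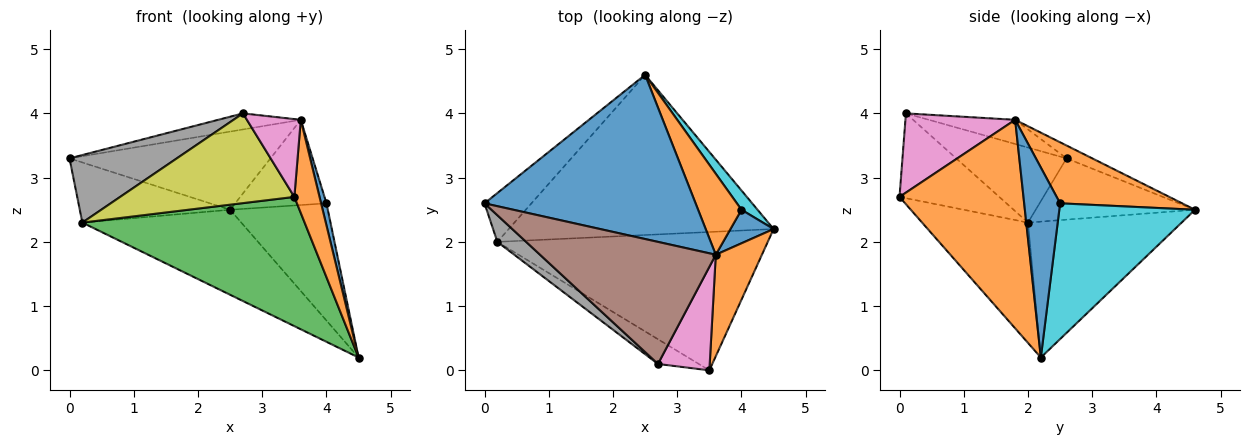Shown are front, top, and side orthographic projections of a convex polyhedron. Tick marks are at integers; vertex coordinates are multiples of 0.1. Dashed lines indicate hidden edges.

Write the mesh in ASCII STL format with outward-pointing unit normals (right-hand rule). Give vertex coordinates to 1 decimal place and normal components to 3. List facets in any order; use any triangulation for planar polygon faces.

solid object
 facet normal -0.055 0.429 0.902
  outer loop
   vertex 3.6 1.8 3.9
   vertex 2.5 4.6 2.5
   vertex 0.0 2.6 3.3
  endloop
 endfacet
 facet normal 0.958 -0.194 0.212
  outer loop
   vertex 3.6 1.8 3.9
   vertex 3.5 0.0 2.7
   vertex 4.5 2.2 0.2
  endloop
 endfacet
 facet normal -0.309 -0.649 -0.695
  outer loop
   vertex 0.2 2.0 2.3
   vertex 4.5 2.2 0.2
   vertex 3.5 0.0 2.7
  endloop
 endfacet
 facet normal -0.635 0.599 -0.487
  outer loop
   vertex 0.2 2.0 2.3
   vertex 0.0 2.6 3.3
   vertex 2.5 4.6 2.5
  endloop
 endfacet
 facet normal -0.413 0.427 -0.805
  outer loop
   vertex 0.2 2.0 2.3
   vertex 2.5 4.6 2.5
   vertex 4.5 2.2 0.2
  endloop
 endfacet
 facet normal -0.135 0.129 0.982
  outer loop
   vertex 2.7 0.1 4.0
   vertex 3.6 1.8 3.9
   vertex 0.0 2.6 3.3
  endloop
 endfacet
 facet normal 0.774 -0.380 0.506
  outer loop
   vertex 2.7 0.1 4.0
   vertex 3.5 0.0 2.7
   vertex 3.6 1.8 3.9
  endloop
 endfacet
 facet normal -0.691 -0.672 0.265
  outer loop
   vertex 2.7 0.1 4.0
   vertex 0.0 2.6 3.3
   vertex 0.2 2.0 2.3
  endloop
 endfacet
 facet normal -0.483 -0.844 -0.233
  outer loop
   vertex 2.7 0.1 4.0
   vertex 0.2 2.0 2.3
   vertex 3.5 0.0 2.7
  endloop
 endfacet
 facet normal 0.808 0.582 0.096
  outer loop
   vertex 4.0 2.5 2.6
   vertex 4.5 2.2 0.2
   vertex 2.5 4.6 2.5
  endloop
 endfacet
 facet normal 0.965 -0.145 0.219
  outer loop
   vertex 4.0 2.5 2.6
   vertex 3.6 1.8 3.9
   vertex 4.5 2.2 0.2
  endloop
 endfacet
 facet normal 0.696 0.521 0.495
  outer loop
   vertex 4.0 2.5 2.6
   vertex 2.5 4.6 2.5
   vertex 3.6 1.8 3.9
  endloop
 endfacet
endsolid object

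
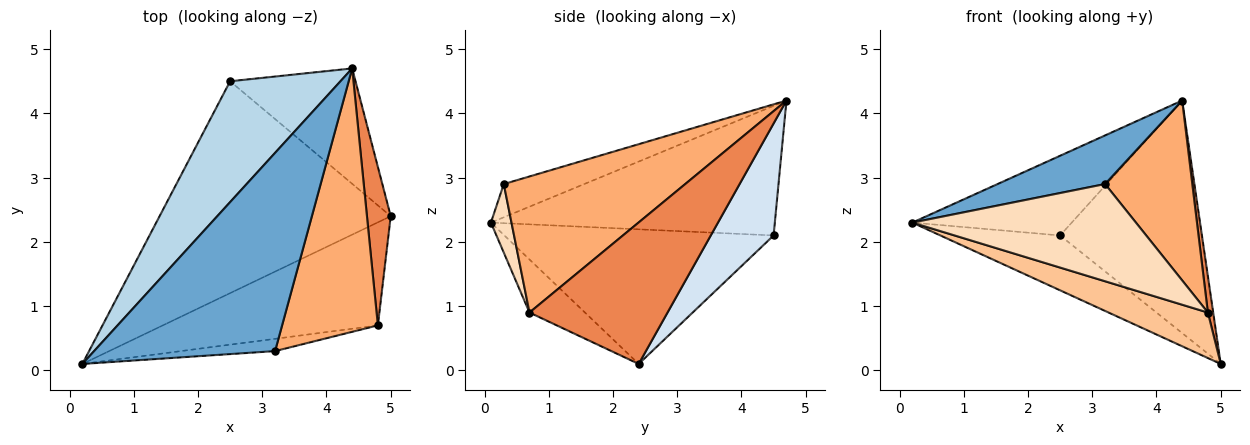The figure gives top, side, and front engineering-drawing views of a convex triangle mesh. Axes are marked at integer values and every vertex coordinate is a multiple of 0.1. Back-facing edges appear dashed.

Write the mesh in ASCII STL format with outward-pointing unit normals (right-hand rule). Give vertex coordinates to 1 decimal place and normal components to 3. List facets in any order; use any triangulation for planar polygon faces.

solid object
 facet normal -0.176 -0.235 0.956
  outer loop
   vertex 3.2 0.3 2.9
   vertex 4.4 4.7 4.2
   vertex 0.2 0.1 2.3
  endloop
 endfacet
 facet normal -0.491 0.218 -0.843
  outer loop
   vertex 2.5 4.5 2.1
   vertex 5.0 2.4 0.1
   vertex 0.2 0.1 2.3
  endloop
 endfacet
 facet normal -0.700 0.393 0.596
  outer loop
   vertex 2.5 4.5 2.1
   vertex 0.2 0.1 2.3
   vertex 4.4 4.7 4.2
  endloop
 endfacet
 facet normal 0.369 0.833 -0.413
  outer loop
   vertex 2.5 4.5 2.1
   vertex 4.4 4.7 4.2
   vertex 5.0 2.4 0.1
  endloop
 endfacet
 facet normal 0.985 -0.038 0.166
  outer loop
   vertex 4.8 0.7 0.9
   vertex 5.0 2.4 0.1
   vertex 4.4 4.7 4.2
  endloop
 endfacet
 facet normal 0.761 -0.366 0.536
  outer loop
   vertex 4.8 0.7 0.9
   vertex 4.4 4.7 4.2
   vertex 3.2 0.3 2.9
  endloop
 endfacet
 facet normal -0.220 -0.394 -0.892
  outer loop
   vertex 4.8 0.7 0.9
   vertex 0.2 0.1 2.3
   vertex 5.0 2.4 0.1
  endloop
 endfacet
 facet normal 0.091 -0.988 -0.125
  outer loop
   vertex 4.8 0.7 0.9
   vertex 3.2 0.3 2.9
   vertex 0.2 0.1 2.3
  endloop
 endfacet
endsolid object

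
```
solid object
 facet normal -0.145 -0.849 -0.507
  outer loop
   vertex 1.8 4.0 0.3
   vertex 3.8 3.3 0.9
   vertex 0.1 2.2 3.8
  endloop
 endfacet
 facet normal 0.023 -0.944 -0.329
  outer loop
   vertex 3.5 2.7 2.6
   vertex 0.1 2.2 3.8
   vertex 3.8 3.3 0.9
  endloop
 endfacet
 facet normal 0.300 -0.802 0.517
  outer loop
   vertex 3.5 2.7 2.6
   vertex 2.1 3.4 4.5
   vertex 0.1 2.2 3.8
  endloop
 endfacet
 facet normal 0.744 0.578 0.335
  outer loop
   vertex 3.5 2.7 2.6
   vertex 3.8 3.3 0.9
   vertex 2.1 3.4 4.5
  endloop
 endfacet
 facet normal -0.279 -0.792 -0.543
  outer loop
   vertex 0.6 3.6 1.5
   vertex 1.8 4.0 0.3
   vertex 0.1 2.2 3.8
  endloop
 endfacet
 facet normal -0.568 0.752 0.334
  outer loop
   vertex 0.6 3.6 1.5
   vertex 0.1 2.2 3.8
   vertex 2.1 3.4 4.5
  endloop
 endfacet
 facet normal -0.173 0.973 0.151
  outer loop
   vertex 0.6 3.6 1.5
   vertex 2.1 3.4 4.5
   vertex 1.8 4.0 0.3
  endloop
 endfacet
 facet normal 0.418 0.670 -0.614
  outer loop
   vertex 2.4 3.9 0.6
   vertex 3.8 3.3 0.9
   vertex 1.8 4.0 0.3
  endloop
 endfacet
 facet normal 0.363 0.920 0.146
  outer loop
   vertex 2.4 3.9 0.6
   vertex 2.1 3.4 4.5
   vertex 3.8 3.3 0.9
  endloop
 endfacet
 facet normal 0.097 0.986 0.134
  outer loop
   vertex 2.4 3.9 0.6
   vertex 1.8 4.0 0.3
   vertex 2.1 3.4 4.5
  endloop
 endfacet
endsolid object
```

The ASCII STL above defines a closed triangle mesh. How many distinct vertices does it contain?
7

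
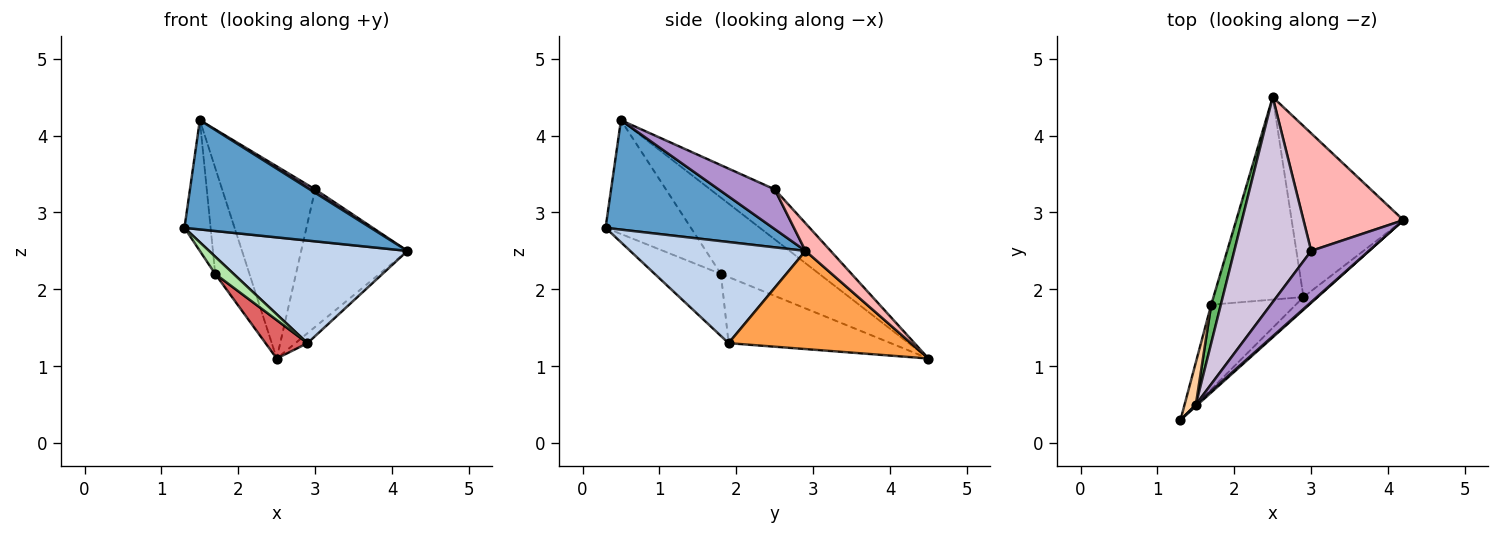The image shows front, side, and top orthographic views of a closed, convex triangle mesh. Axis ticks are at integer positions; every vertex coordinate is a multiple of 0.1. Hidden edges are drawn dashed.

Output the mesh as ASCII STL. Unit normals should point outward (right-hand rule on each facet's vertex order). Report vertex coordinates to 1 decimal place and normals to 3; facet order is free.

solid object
 facet normal 0.668 -0.744 0.011
  outer loop
   vertex 1.5 0.5 4.2
   vertex 1.3 0.3 2.8
   vertex 4.2 2.9 2.5
  endloop
 endfacet
 facet normal 0.659 -0.746 -0.093
  outer loop
   vertex 2.9 1.9 1.3
   vertex 4.2 2.9 2.5
   vertex 1.3 0.3 2.8
  endloop
 endfacet
 facet normal 0.659 0.044 -0.751
  outer loop
   vertex 2.9 1.9 1.3
   vertex 2.5 4.5 1.1
   vertex 4.2 2.9 2.5
  endloop
 endfacet
 facet normal -0.952 0.292 0.094
  outer loop
   vertex 1.7 1.8 2.2
   vertex 1.3 0.3 2.8
   vertex 1.5 0.5 4.2
  endloop
 endfacet
 facet normal -0.938 0.326 0.118
  outer loop
   vertex 1.7 1.8 2.2
   vertex 1.5 0.5 4.2
   vertex 2.5 4.5 1.1
  endloop
 endfacet
 facet normal -0.583 -0.163 -0.796
  outer loop
   vertex 1.7 1.8 2.2
   vertex 2.9 1.9 1.3
   vertex 1.3 0.3 2.8
  endloop
 endfacet
 facet normal -0.585 -0.151 -0.797
  outer loop
   vertex 1.7 1.8 2.2
   vertex 2.5 4.5 1.1
   vertex 2.9 1.9 1.3
  endloop
 endfacet
 facet normal 0.177 0.748 0.640
  outer loop
   vertex 3.0 2.5 3.3
   vertex 4.2 2.9 2.5
   vertex 2.5 4.5 1.1
  endloop
 endfacet
 facet normal 0.566 -0.055 0.822
  outer loop
   vertex 3.0 2.5 3.3
   vertex 1.5 0.5 4.2
   vertex 4.2 2.9 2.5
  endloop
 endfacet
 facet normal -0.428 0.618 0.659
  outer loop
   vertex 3.0 2.5 3.3
   vertex 2.5 4.5 1.1
   vertex 1.5 0.5 4.2
  endloop
 endfacet
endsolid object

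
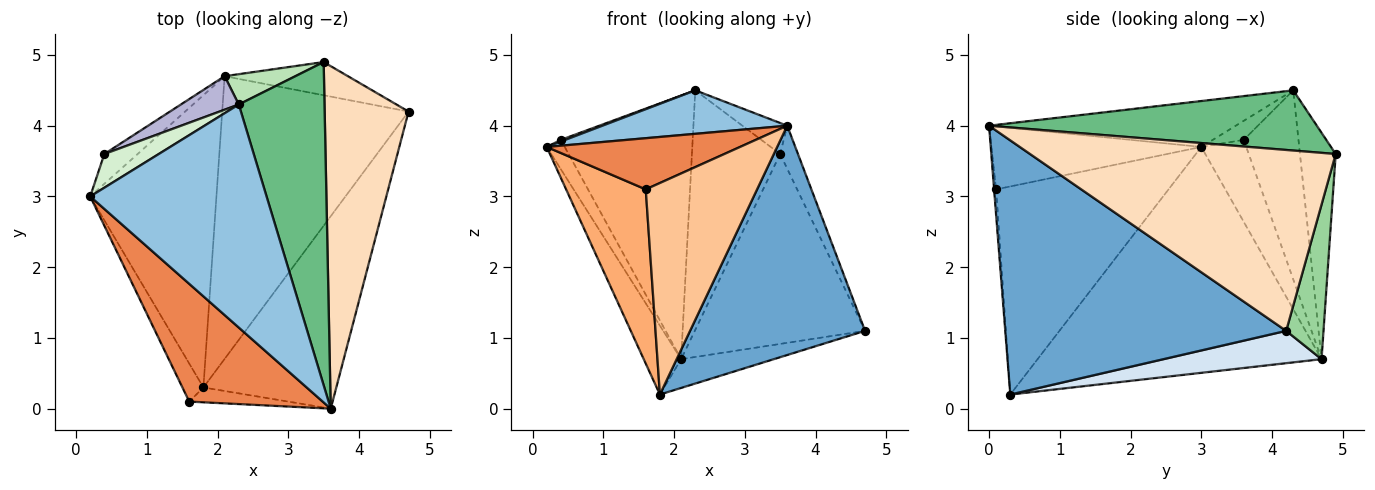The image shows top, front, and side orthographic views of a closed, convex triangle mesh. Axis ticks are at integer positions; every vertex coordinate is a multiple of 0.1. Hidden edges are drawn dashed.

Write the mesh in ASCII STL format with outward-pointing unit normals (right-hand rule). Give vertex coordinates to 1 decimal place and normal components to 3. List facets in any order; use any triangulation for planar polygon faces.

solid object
 facet normal 0.776 -0.483 -0.406
  outer loop
   vertex 1.8 0.3 0.2
   vertex 4.7 4.2 1.1
   vertex 3.6 0.0 4.0
  endloop
 endfacet
 facet normal -0.248 -0.185 0.951
  outer loop
   vertex 2.3 4.3 4.5
   vertex 0.2 3.0 3.7
   vertex 3.6 0.0 4.0
  endloop
 endfacet
 facet normal -0.867 0.114 -0.485
  outer loop
   vertex 2.1 4.7 0.7
   vertex 1.8 0.3 0.2
   vertex 0.2 3.0 3.7
  endloop
 endfacet
 facet normal 0.170 0.100 -0.980
  outer loop
   vertex 2.1 4.7 0.7
   vertex 4.7 4.2 1.1
   vertex 1.8 0.3 0.2
  endloop
 endfacet
 facet normal -0.397 -0.366 0.842
  outer loop
   vertex 1.6 0.1 3.1
   vertex 3.6 0.0 4.0
   vertex 0.2 3.0 3.7
  endloop
 endfacet
 facet normal -0.904 -0.418 -0.091
  outer loop
   vertex 1.6 0.1 3.1
   vertex 0.2 3.0 3.7
   vertex 1.8 0.3 0.2
  endloop
 endfacet
 facet normal -0.018 -0.997 -0.070
  outer loop
   vertex 1.6 0.1 3.1
   vertex 1.8 0.3 0.2
   vertex 3.6 0.0 4.0
  endloop
 endfacet
 facet normal 0.906 0.053 0.420
  outer loop
   vertex 3.5 4.9 3.6
   vertex 3.6 0.0 4.0
   vertex 4.7 4.2 1.1
  endloop
 endfacet
 facet normal 0.573 0.078 0.816
  outer loop
   vertex 3.5 4.9 3.6
   vertex 2.3 4.3 4.5
   vertex 3.6 0.0 4.0
  endloop
 endfacet
 facet normal 0.211 0.963 -0.168
  outer loop
   vertex 3.5 4.9 3.6
   vertex 4.7 4.2 1.1
   vertex 2.1 4.7 0.7
  endloop
 endfacet
 facet normal -0.373 0.921 0.117
  outer loop
   vertex 3.5 4.9 3.6
   vertex 2.1 4.7 0.7
   vertex 2.3 4.3 4.5
  endloop
 endfacet
 facet normal -0.330 -0.047 0.943
  outer loop
   vertex 0.4 3.6 3.8
   vertex 0.2 3.0 3.7
   vertex 2.3 4.3 4.5
  endloop
 endfacet
 facet normal -0.869 0.348 -0.353
  outer loop
   vertex 0.4 3.6 3.8
   vertex 2.1 4.7 0.7
   vertex 0.2 3.0 3.7
  endloop
 endfacet
 facet normal -0.381 0.917 0.117
  outer loop
   vertex 0.4 3.6 3.8
   vertex 2.3 4.3 4.5
   vertex 2.1 4.7 0.7
  endloop
 endfacet
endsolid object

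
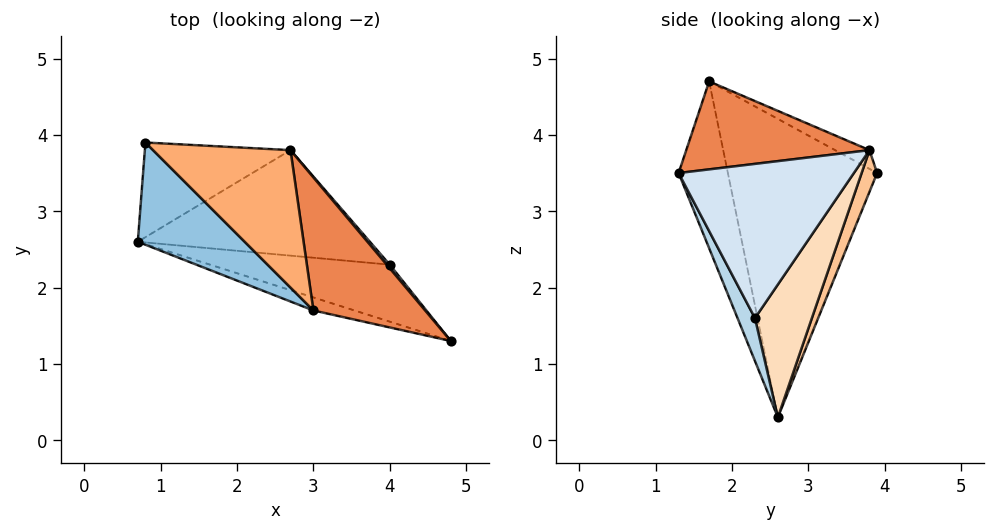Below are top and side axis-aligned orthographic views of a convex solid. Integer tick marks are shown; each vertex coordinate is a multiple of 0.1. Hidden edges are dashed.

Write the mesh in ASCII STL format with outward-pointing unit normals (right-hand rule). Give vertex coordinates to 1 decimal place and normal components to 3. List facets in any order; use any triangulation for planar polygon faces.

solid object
 facet normal -0.256 -0.964 -0.063
  outer loop
   vertex 3.0 1.7 4.7
   vertex 0.7 2.6 0.3
   vertex 4.8 1.3 3.5
  endloop
 endfacet
 facet normal -0.750 -0.604 0.269
  outer loop
   vertex 3.0 1.7 4.7
   vertex 0.8 3.9 3.5
   vertex 0.7 2.6 0.3
  endloop
 endfacet
 facet normal 0.120 -0.857 -0.501
  outer loop
   vertex 4.0 2.3 1.6
   vertex 4.8 1.3 3.5
   vertex 0.7 2.6 0.3
  endloop
 endfacet
 facet normal 0.767 0.642 0.015
  outer loop
   vertex 2.7 3.8 3.8
   vertex 4.8 1.3 3.5
   vertex 4.0 2.3 1.6
  endloop
 endfacet
 facet normal 0.569 0.391 0.723
  outer loop
   vertex 2.7 3.8 3.8
   vertex 3.0 1.7 4.7
   vertex 4.8 1.3 3.5
  endloop
 endfacet
 facet normal -0.125 0.376 0.918
  outer loop
   vertex 2.7 3.8 3.8
   vertex 0.8 3.9 3.5
   vertex 3.0 1.7 4.7
  endloop
 endfacet
 facet normal 0.108 0.920 -0.377
  outer loop
   vertex 2.7 3.8 3.8
   vertex 0.7 2.6 0.3
   vertex 0.8 3.9 3.5
  endloop
 endfacet
 facet normal 0.251 0.862 -0.439
  outer loop
   vertex 2.7 3.8 3.8
   vertex 4.0 2.3 1.6
   vertex 0.7 2.6 0.3
  endloop
 endfacet
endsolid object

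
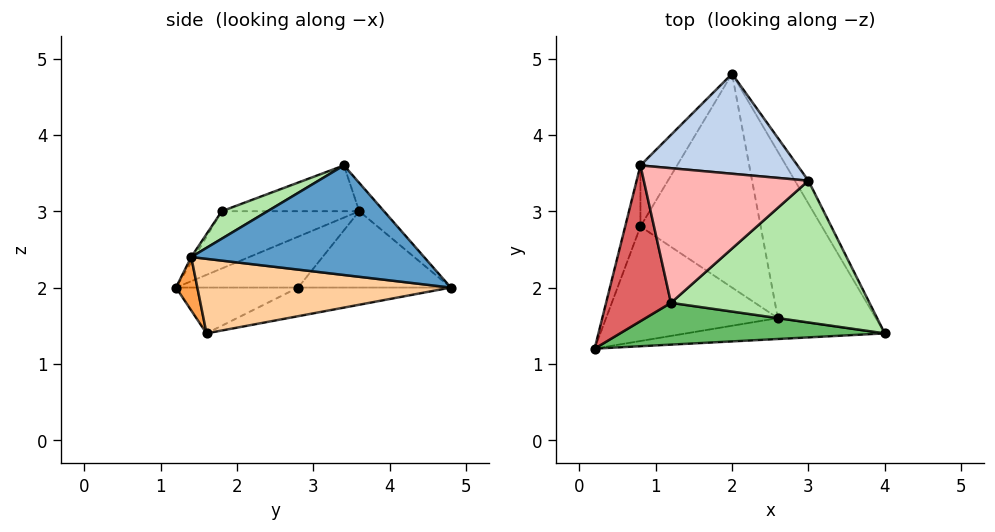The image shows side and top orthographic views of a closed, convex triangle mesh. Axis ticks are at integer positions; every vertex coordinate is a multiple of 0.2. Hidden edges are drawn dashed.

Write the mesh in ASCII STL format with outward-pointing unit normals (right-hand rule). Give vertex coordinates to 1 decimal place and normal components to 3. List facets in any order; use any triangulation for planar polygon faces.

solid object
 facet normal 0.862 0.495 -0.106
  outer loop
   vertex 3.0 3.4 3.6
   vertex 4.0 1.4 2.4
   vertex 2.0 4.8 2.0
  endloop
 endfacet
 facet normal -0.126 0.706 0.697
  outer loop
   vertex 0.8 3.6 3.0
   vertex 3.0 3.4 3.6
   vertex 2.0 4.8 2.0
  endloop
 endfacet
 facet normal 0.082 -0.949 -0.305
  outer loop
   vertex 2.6 1.6 1.4
   vertex 4.0 1.4 2.4
   vertex 0.2 1.2 2.0
  endloop
 endfacet
 facet normal 0.586 0.254 -0.769
  outer loop
   vertex 2.6 1.6 1.4
   vertex 2.0 4.8 2.0
   vertex 4.0 1.4 2.4
  endloop
 endfacet
 facet normal -0.010 -0.853 0.522
  outer loop
   vertex 1.2 1.8 3.0
   vertex 0.2 1.2 2.0
   vertex 4.0 1.4 2.4
  endloop
 endfacet
 facet normal 0.121 -0.465 0.877
  outer loop
   vertex 1.2 1.8 3.0
   vertex 4.0 1.4 2.4
   vertex 3.0 3.4 3.6
  endloop
 endfacet
 facet normal -0.655 -0.145 0.742
  outer loop
   vertex 1.2 1.8 3.0
   vertex 0.8 3.6 3.0
   vertex 0.2 1.2 2.0
  endloop
 endfacet
 facet normal -0.268 -0.059 0.962
  outer loop
   vertex 1.2 1.8 3.0
   vertex 3.0 3.4 3.6
   vertex 0.8 3.6 3.0
  endloop
 endfacet
 facet normal -0.901 0.338 -0.270
  outer loop
   vertex 0.8 2.8 2.0
   vertex 0.2 1.2 2.0
   vertex 0.8 3.6 3.0
  endloop
 endfacet
 facet normal -0.793 0.476 -0.381
  outer loop
   vertex 0.8 2.8 2.0
   vertex 0.8 3.6 3.0
   vertex 2.0 4.8 2.0
  endloop
 endfacet
 facet normal -0.256 0.096 -0.962
  outer loop
   vertex 0.8 2.8 2.0
   vertex 2.6 1.6 1.4
   vertex 0.2 1.2 2.0
  endloop
 endfacet
 facet normal -0.229 0.138 -0.964
  outer loop
   vertex 0.8 2.8 2.0
   vertex 2.0 4.8 2.0
   vertex 2.6 1.6 1.4
  endloop
 endfacet
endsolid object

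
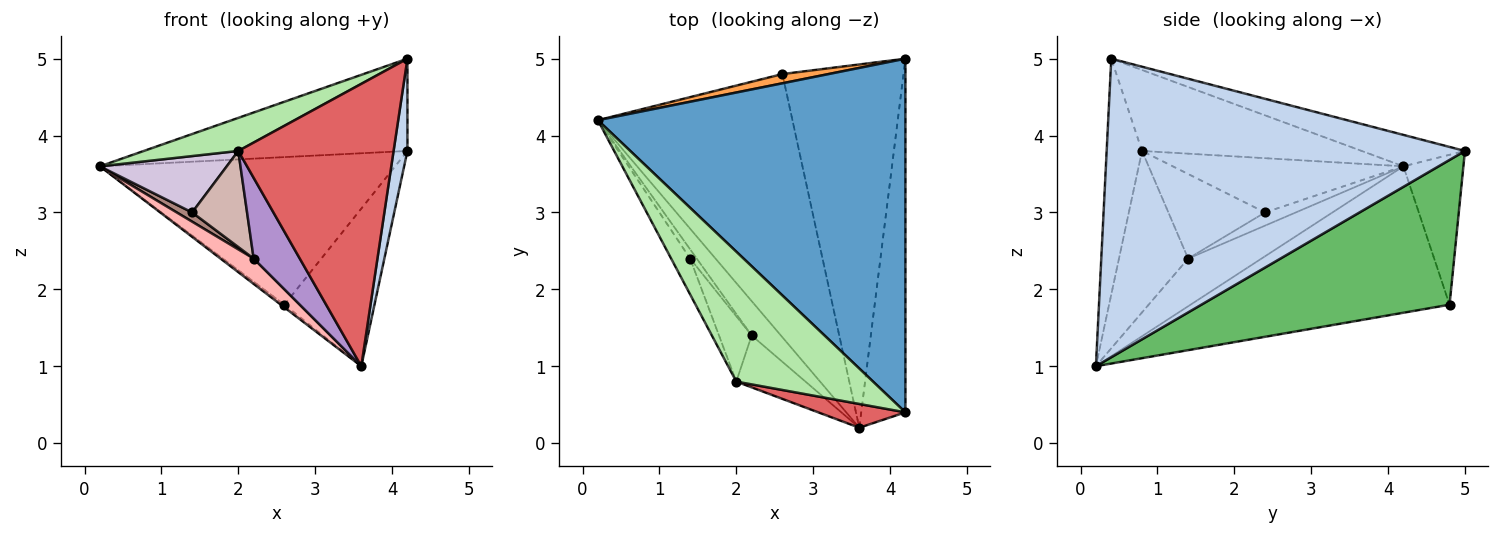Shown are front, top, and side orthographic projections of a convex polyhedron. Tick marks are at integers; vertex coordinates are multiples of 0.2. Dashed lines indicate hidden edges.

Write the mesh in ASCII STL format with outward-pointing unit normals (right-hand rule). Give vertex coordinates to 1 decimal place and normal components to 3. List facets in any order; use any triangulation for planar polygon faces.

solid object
 facet normal -0.098 0.251 0.963
  outer loop
   vertex 4.2 0.4 5.0
   vertex 4.2 5.0 3.8
   vertex 0.2 4.2 3.6
  endloop
 endfacet
 facet normal 0.988 -0.038 -0.146
  outer loop
   vertex 4.2 0.4 5.0
   vertex 3.6 0.2 1.0
   vertex 4.2 5.0 3.8
  endloop
 endfacet
 facet normal -0.199 0.978 0.061
  outer loop
   vertex 2.6 4.8 1.8
   vertex 0.2 4.2 3.6
   vertex 4.2 5.0 3.8
  endloop
 endfacet
 facet normal -0.601 0.008 -0.799
  outer loop
   vertex 2.6 4.8 1.8
   vertex 3.6 0.2 1.0
   vertex 0.2 4.2 3.6
  endloop
 endfacet
 facet normal 0.739 0.268 -0.618
  outer loop
   vertex 2.6 4.8 1.8
   vertex 4.2 5.0 3.8
   vertex 3.6 0.2 1.0
  endloop
 endfacet
 facet normal -0.497 -0.214 0.841
  outer loop
   vertex 2.0 0.8 3.8
   vertex 4.2 0.4 5.0
   vertex 0.2 4.2 3.6
  endloop
 endfacet
 facet normal -0.221 -0.972 0.082
  outer loop
   vertex 2.0 0.8 3.8
   vertex 3.6 0.2 1.0
   vertex 4.2 0.4 5.0
  endloop
 endfacet
 facet normal -0.796 -0.359 -0.488
  outer loop
   vertex 2.2 1.4 2.4
   vertex 0.2 4.2 3.6
   vertex 3.6 0.2 1.0
  endloop
 endfacet
 facet normal -0.784 -0.522 -0.336
  outer loop
   vertex 2.2 1.4 2.4
   vertex 3.6 0.2 1.0
   vertex 2.0 0.8 3.8
  endloop
 endfacet
 facet normal -0.838 -0.461 -0.293
  outer loop
   vertex 1.4 2.4 3.0
   vertex 2.0 0.8 3.8
   vertex 0.2 4.2 3.6
  endloop
 endfacet
 facet normal -0.816 -0.408 -0.408
  outer loop
   vertex 1.4 2.4 3.0
   vertex 0.2 4.2 3.6
   vertex 2.2 1.4 2.4
  endloop
 endfacet
 facet normal -0.824 -0.468 -0.318
  outer loop
   vertex 1.4 2.4 3.0
   vertex 2.2 1.4 2.4
   vertex 2.0 0.8 3.8
  endloop
 endfacet
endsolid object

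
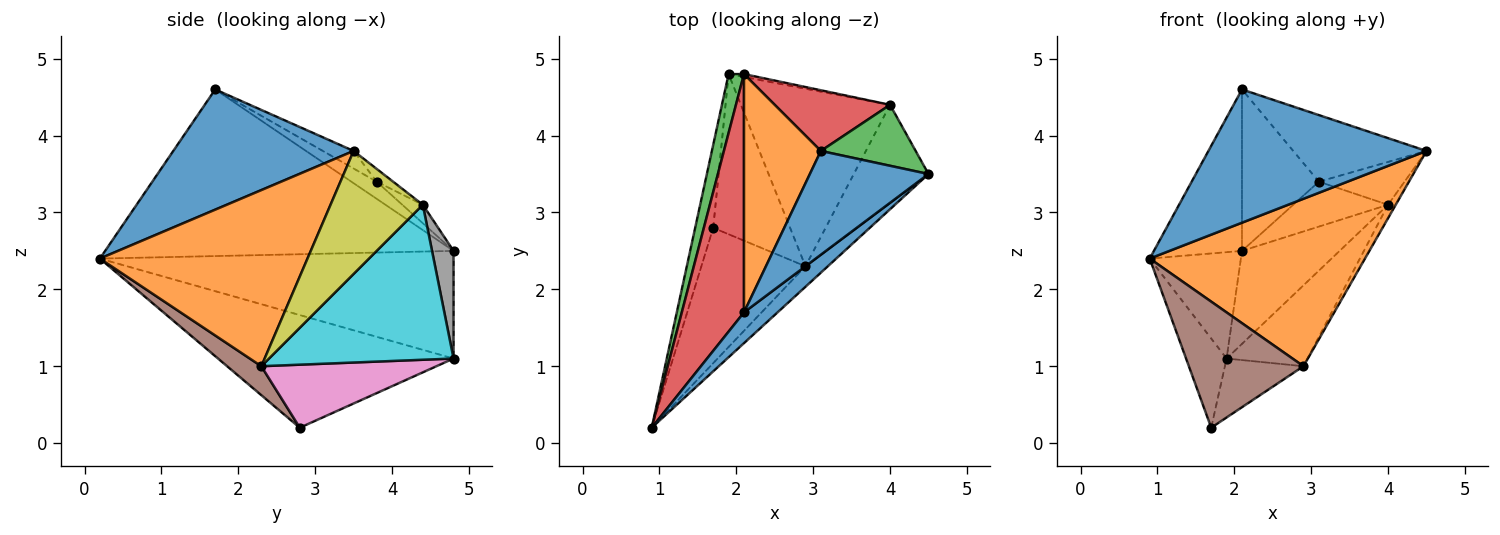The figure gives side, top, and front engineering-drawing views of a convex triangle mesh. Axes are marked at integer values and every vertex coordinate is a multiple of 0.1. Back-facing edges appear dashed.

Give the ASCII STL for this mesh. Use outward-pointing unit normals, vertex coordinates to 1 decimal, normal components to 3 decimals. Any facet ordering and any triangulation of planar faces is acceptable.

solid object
 facet normal 0.627 -0.759 0.175
  outer loop
   vertex 2.1 1.7 4.6
   vertex 0.9 0.2 2.4
   vertex 4.5 3.5 3.8
  endloop
 endfacet
 facet normal 0.691 -0.717 -0.088
  outer loop
   vertex 2.9 2.3 1.0
   vertex 4.5 3.5 3.8
   vertex 0.9 0.2 2.4
  endloop
 endfacet
 facet normal -0.959 0.247 0.137
  outer loop
   vertex 2.1 4.8 2.5
   vertex 1.9 4.8 1.1
   vertex 0.9 0.2 2.4
  endloop
 endfacet
 facet normal -0.912 0.230 0.340
  outer loop
   vertex 2.1 4.8 2.5
   vertex 0.9 0.2 2.4
   vertex 2.1 1.7 4.6
  endloop
 endfacet
 facet normal -0.973 0.168 -0.156
  outer loop
   vertex 1.7 2.8 0.2
   vertex 0.9 0.2 2.4
   vertex 1.9 4.8 1.1
  endloop
 endfacet
 facet normal 0.200 -0.668 -0.717
  outer loop
   vertex 1.7 2.8 0.2
   vertex 2.9 2.3 1.0
   vertex 0.9 0.2 2.4
  endloop
 endfacet
 facet normal 0.610 0.274 -0.744
  outer loop
   vertex 1.7 2.8 0.2
   vertex 1.9 4.8 1.1
   vertex 2.9 2.3 1.0
  endloop
 endfacet
 facet normal 0.215 0.976 -0.031
  outer loop
   vertex 4.0 4.4 3.1
   vertex 1.9 4.8 1.1
   vertex 2.1 4.8 2.5
  endloop
 endfacet
 facet normal 0.853 0.071 -0.518
  outer loop
   vertex 4.0 4.4 3.1
   vertex 4.5 3.5 3.8
   vertex 2.9 2.3 1.0
  endloop
 endfacet
 facet normal 0.687 0.301 -0.661
  outer loop
   vertex 4.0 4.4 3.1
   vertex 2.9 2.3 1.0
   vertex 1.9 4.8 1.1
  endloop
 endfacet
 facet normal -0.124 0.536 0.835
  outer loop
   vertex 3.1 3.8 3.4
   vertex 2.1 1.7 4.6
   vertex 4.5 3.5 3.8
  endloop
 endfacet
 facet normal -0.181 0.552 0.814
  outer loop
   vertex 3.1 3.8 3.4
   vertex 2.1 4.8 2.5
   vertex 2.1 1.7 4.6
  endloop
 endfacet
 facet normal -0.110 0.571 0.813
  outer loop
   vertex 3.1 3.8 3.4
   vertex 4.5 3.5 3.8
   vertex 4.0 4.4 3.1
  endloop
 endfacet
 facet normal -0.128 0.590 0.797
  outer loop
   vertex 3.1 3.8 3.4
   vertex 4.0 4.4 3.1
   vertex 2.1 4.8 2.5
  endloop
 endfacet
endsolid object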